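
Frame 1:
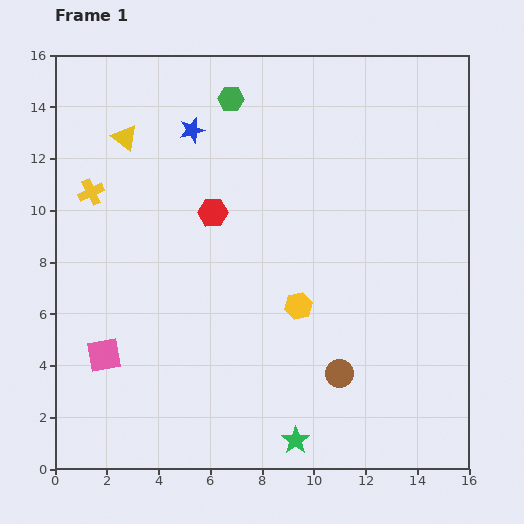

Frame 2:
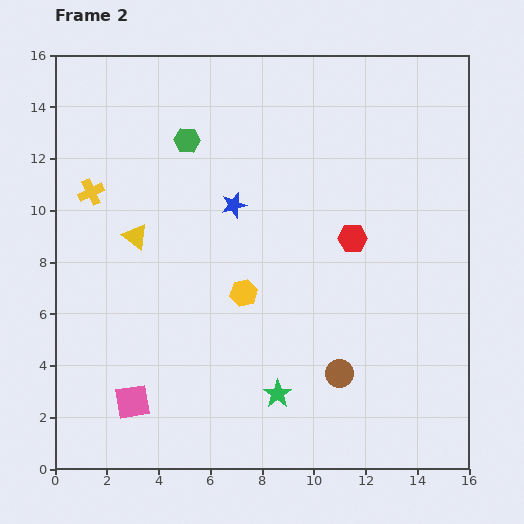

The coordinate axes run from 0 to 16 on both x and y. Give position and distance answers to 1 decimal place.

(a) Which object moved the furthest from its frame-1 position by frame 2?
the red hexagon

(moved 5.5; next 3.8)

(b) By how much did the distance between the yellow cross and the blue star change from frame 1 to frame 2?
+0.9

Distance in frame 1: 4.6. Distance in frame 2: 5.5.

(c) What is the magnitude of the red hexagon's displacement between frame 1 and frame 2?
5.5

The red hexagon moved from (6.1, 9.9) to (11.5, 8.9), a distance of √(5.4² + 1.0²) ≈ 5.5.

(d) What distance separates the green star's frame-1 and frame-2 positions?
1.9

The green star moved from (9.3, 1.1) to (8.6, 2.9), a distance of √(0.7² + 1.8²) ≈ 1.9.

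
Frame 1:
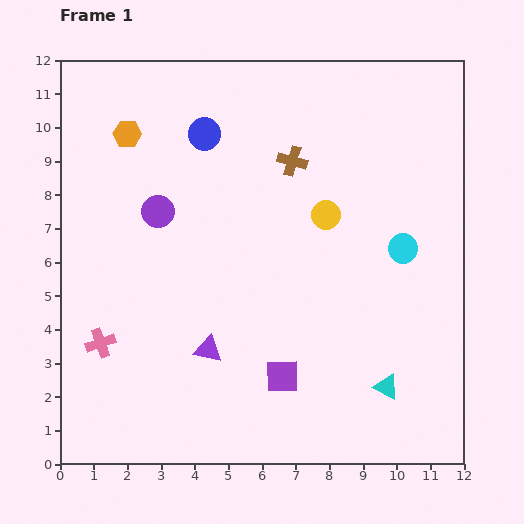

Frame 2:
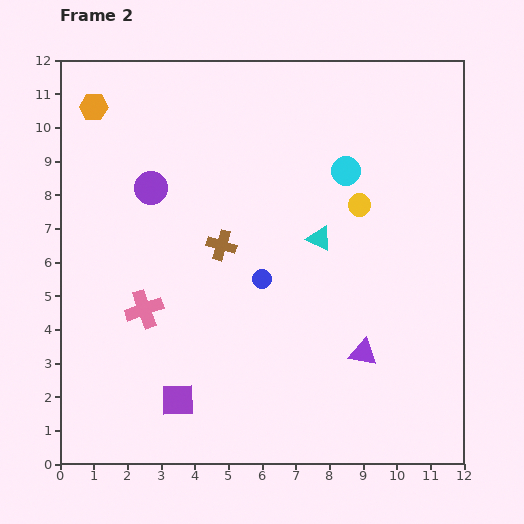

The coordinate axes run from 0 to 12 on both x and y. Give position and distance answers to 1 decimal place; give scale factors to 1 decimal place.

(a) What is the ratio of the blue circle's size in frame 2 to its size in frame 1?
0.6×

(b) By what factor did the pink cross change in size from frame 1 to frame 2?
1.3×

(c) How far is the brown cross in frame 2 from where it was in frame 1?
3.3

The brown cross moved from (6.9, 9.0) to (4.8, 6.5), a distance of √(2.1² + 2.5²) ≈ 3.3.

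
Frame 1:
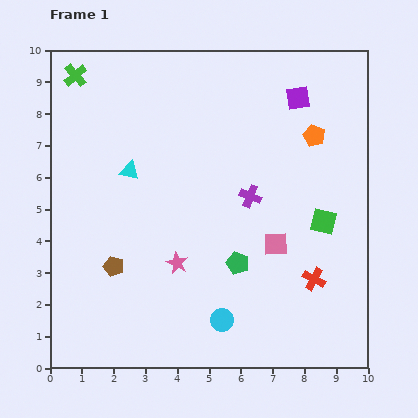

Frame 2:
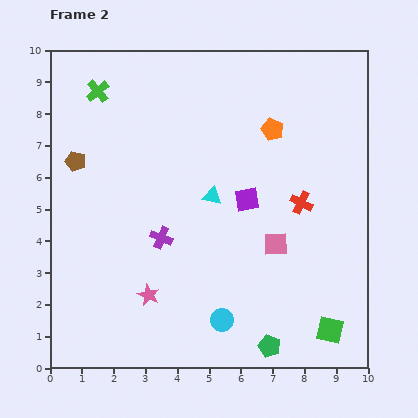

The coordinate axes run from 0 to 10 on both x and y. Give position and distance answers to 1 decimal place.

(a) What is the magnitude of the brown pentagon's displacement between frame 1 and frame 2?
3.5

The brown pentagon moved from (2.0, 3.2) to (0.8, 6.5), a distance of √(1.2² + 3.3²) ≈ 3.5.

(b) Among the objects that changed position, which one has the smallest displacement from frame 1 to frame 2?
the green cross

(moved 0.9)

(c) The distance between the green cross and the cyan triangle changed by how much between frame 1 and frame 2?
+1.5

Distance in frame 1: 3.4. Distance in frame 2: 4.9.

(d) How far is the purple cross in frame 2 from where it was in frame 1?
3.1

The purple cross moved from (6.3, 5.4) to (3.5, 4.1), a distance of √(2.8² + 1.3²) ≈ 3.1.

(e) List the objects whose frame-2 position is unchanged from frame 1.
the cyan circle, the pink square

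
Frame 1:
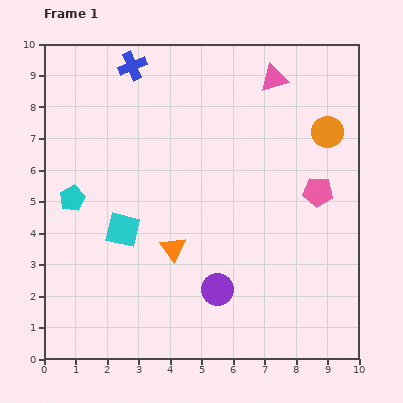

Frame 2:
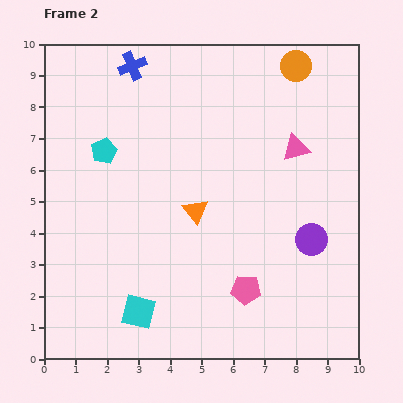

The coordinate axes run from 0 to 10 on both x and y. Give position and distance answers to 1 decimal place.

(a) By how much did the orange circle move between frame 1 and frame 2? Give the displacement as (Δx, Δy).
(-1.0, 2.1)

The orange circle was at (9.0, 7.2) in frame 1 and (8.0, 9.3) in frame 2.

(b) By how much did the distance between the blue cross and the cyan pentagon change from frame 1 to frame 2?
-1.8

Distance in frame 1: 4.6. Distance in frame 2: 2.8.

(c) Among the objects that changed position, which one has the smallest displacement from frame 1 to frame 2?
the orange triangle

(moved 1.4)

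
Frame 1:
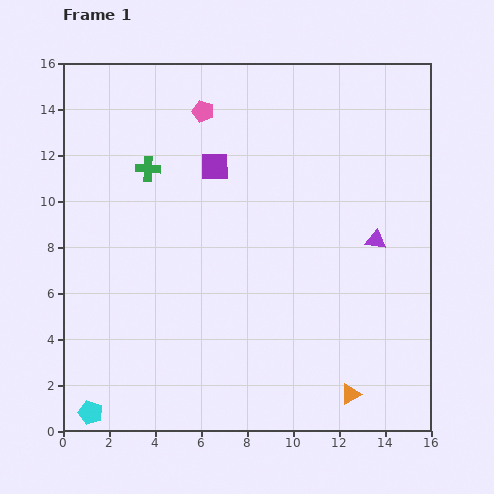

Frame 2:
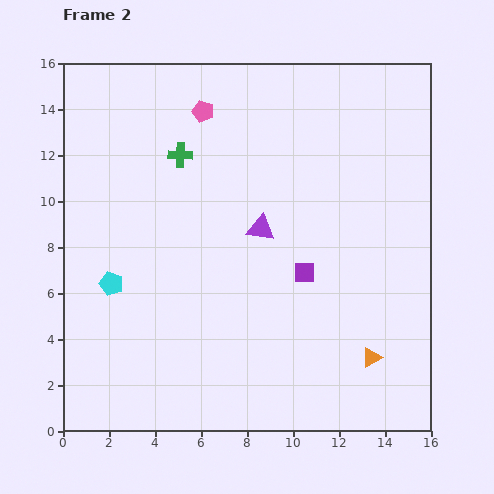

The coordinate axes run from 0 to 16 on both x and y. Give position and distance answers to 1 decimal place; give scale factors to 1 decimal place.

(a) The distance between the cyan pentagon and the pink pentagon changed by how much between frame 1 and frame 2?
-5.5

Distance in frame 1: 14.0. Distance in frame 2: 8.5.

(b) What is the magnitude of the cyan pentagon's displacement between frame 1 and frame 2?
5.7

The cyan pentagon moved from (1.2, 0.8) to (2.1, 6.4), a distance of √(0.9² + 5.6²) ≈ 5.7.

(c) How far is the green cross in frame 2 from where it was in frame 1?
1.5

The green cross moved from (3.7, 11.4) to (5.1, 12.0), a distance of √(1.4² + 0.6²) ≈ 1.5.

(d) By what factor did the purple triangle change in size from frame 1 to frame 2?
1.3×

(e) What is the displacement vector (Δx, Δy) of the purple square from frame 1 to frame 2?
(3.9, -4.6)

The purple square was at (6.6, 11.5) in frame 1 and (10.5, 6.9) in frame 2.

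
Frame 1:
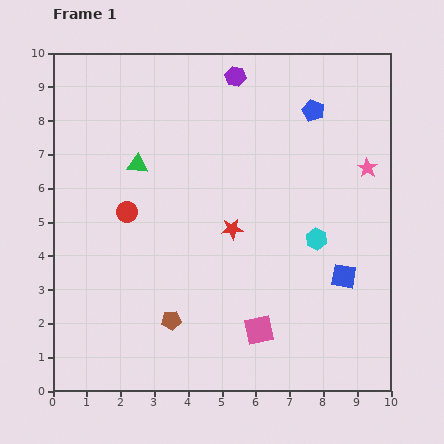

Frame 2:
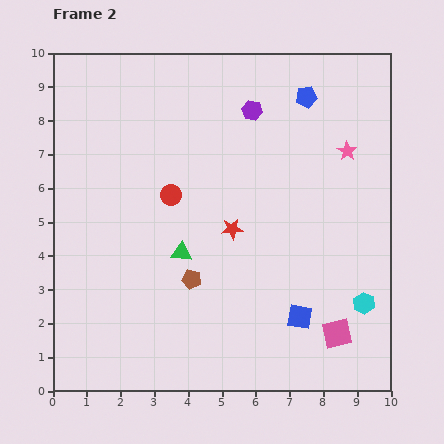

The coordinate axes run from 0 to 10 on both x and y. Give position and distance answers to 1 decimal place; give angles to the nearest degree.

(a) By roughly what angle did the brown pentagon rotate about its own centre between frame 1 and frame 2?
18° clockwise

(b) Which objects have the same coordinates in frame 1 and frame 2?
the red star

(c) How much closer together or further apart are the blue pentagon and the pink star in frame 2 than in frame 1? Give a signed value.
-0.3

Distance in frame 1: 2.3. Distance in frame 2: 2.0.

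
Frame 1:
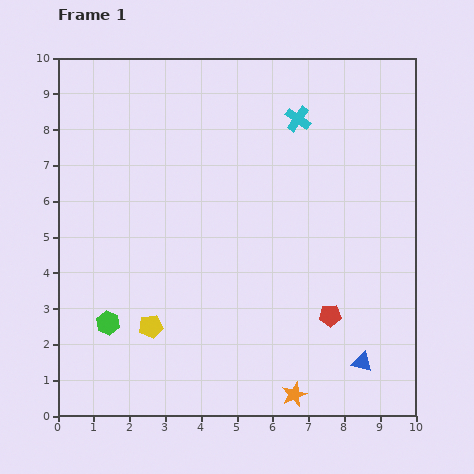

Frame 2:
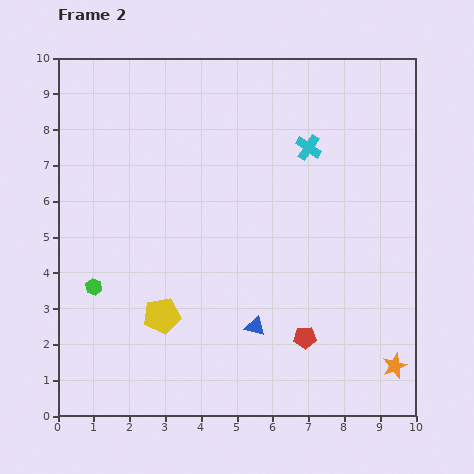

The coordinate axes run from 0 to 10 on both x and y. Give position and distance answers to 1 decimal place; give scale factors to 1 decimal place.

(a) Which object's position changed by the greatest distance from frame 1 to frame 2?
the blue triangle

(moved 3.2; next 2.9)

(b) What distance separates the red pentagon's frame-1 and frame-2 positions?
0.9

The red pentagon moved from (7.6, 2.8) to (6.9, 2.2), a distance of √(0.7² + 0.6²) ≈ 0.9.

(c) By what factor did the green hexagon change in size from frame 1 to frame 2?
0.7×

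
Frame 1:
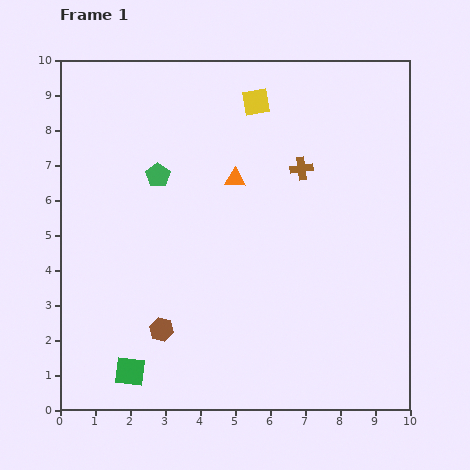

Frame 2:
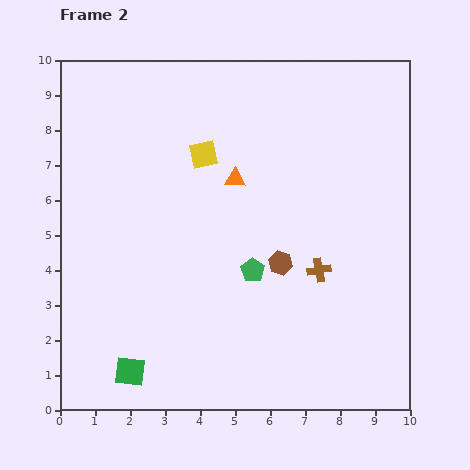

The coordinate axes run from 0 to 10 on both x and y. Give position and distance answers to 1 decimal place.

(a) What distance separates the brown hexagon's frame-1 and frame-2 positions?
3.9

The brown hexagon moved from (2.9, 2.3) to (6.3, 4.2), a distance of √(3.4² + 1.9²) ≈ 3.9.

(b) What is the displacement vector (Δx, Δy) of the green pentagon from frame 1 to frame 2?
(2.7, -2.7)

The green pentagon was at (2.8, 6.7) in frame 1 and (5.5, 4.0) in frame 2.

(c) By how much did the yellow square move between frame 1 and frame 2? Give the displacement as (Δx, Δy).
(-1.5, -1.5)

The yellow square was at (5.6, 8.8) in frame 1 and (4.1, 7.3) in frame 2.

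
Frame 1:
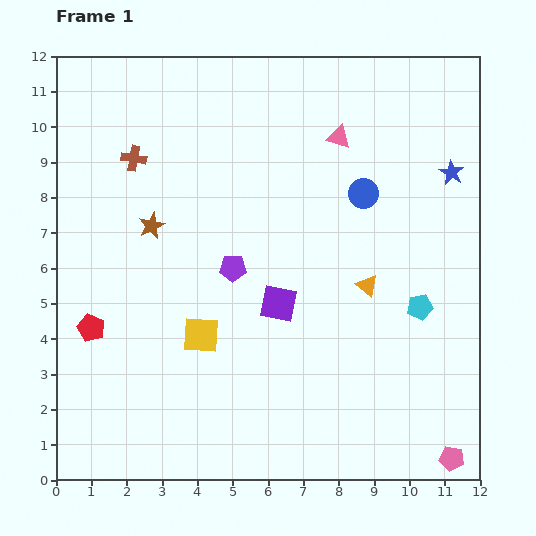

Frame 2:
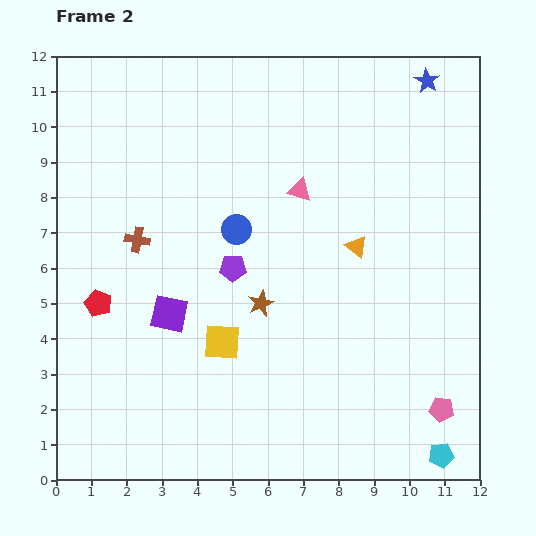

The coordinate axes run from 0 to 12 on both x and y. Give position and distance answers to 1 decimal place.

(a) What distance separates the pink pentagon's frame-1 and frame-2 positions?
1.4

The pink pentagon moved from (11.2, 0.6) to (10.9, 2.0), a distance of √(0.3² + 1.4²) ≈ 1.4.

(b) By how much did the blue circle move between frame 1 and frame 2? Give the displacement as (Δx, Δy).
(-3.6, -1.0)

The blue circle was at (8.7, 8.1) in frame 1 and (5.1, 7.1) in frame 2.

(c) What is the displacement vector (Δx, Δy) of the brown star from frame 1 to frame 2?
(3.1, -2.2)

The brown star was at (2.7, 7.2) in frame 1 and (5.8, 5.0) in frame 2.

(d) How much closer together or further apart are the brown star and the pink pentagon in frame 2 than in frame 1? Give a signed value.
-4.9

Distance in frame 1: 10.8. Distance in frame 2: 5.9.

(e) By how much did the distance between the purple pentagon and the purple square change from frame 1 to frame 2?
+0.6

Distance in frame 1: 1.6. Distance in frame 2: 2.2.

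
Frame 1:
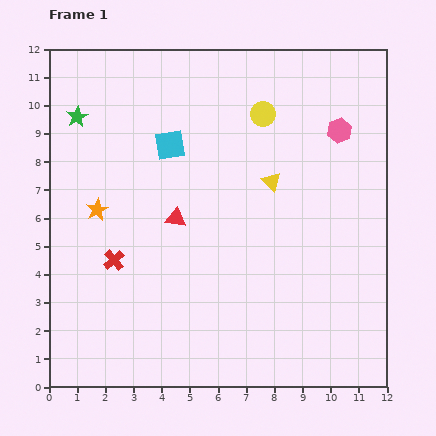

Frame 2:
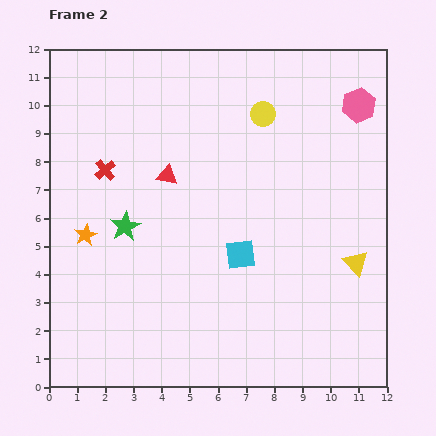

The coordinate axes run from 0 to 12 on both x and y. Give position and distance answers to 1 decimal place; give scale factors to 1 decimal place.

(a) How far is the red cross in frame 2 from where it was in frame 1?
3.2

The red cross moved from (2.3, 4.5) to (2.0, 7.7), a distance of √(0.3² + 3.2²) ≈ 3.2.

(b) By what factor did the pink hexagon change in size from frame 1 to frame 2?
1.4×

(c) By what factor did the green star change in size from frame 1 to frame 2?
1.4×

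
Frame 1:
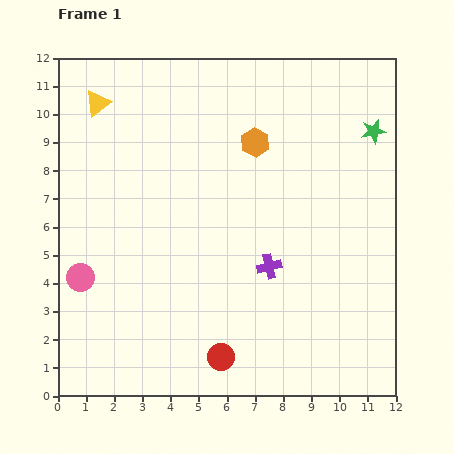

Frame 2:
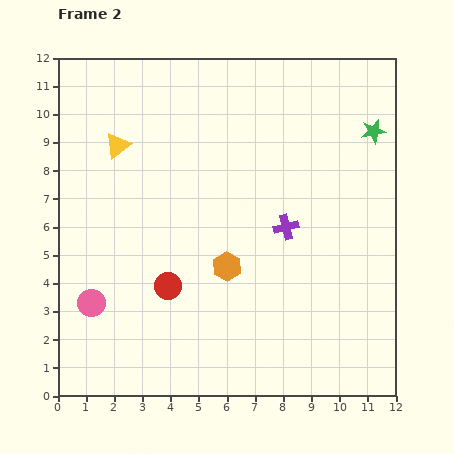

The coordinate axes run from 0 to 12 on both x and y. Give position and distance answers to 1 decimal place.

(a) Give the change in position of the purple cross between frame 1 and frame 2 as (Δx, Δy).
(0.6, 1.4)

The purple cross was at (7.5, 4.6) in frame 1 and (8.1, 6.0) in frame 2.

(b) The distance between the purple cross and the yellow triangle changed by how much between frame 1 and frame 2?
-1.7

Distance in frame 1: 8.4. Distance in frame 2: 6.7.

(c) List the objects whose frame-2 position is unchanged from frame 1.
the green star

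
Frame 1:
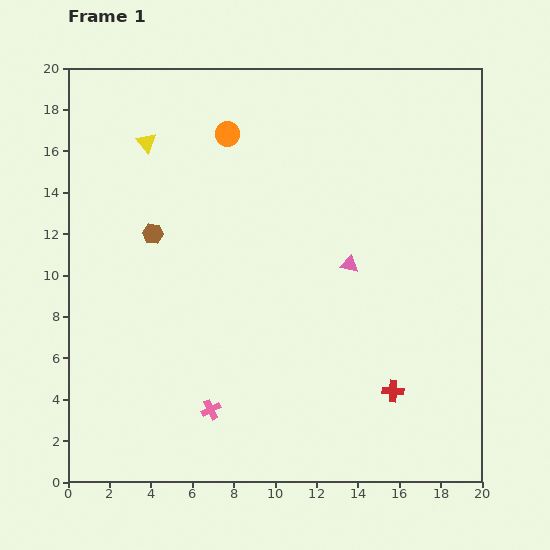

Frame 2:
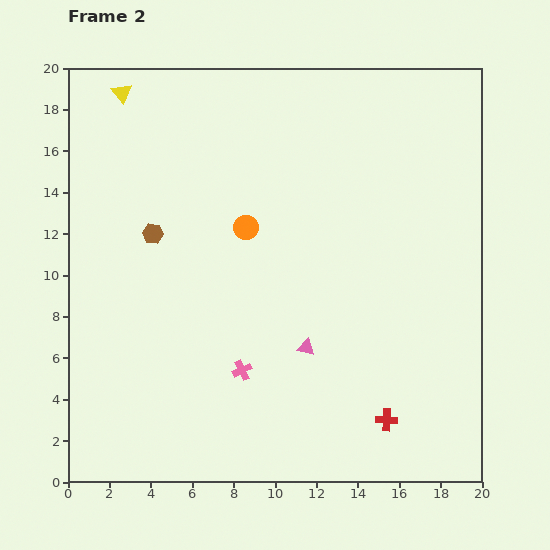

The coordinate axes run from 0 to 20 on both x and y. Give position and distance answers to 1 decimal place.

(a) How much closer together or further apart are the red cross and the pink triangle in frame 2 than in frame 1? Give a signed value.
-1.3

Distance in frame 1: 6.5. Distance in frame 2: 5.2.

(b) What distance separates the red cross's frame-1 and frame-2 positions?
1.4

The red cross moved from (15.7, 4.4) to (15.4, 3.0), a distance of √(0.3² + 1.4²) ≈ 1.4.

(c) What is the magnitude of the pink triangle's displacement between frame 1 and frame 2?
4.5

The pink triangle moved from (13.6, 10.5) to (11.5, 6.5), a distance of √(2.1² + 4.0²) ≈ 4.5.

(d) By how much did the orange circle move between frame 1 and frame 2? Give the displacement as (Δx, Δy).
(0.9, -4.5)

The orange circle was at (7.7, 16.8) in frame 1 and (8.6, 12.3) in frame 2.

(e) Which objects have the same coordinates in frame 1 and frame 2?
the brown hexagon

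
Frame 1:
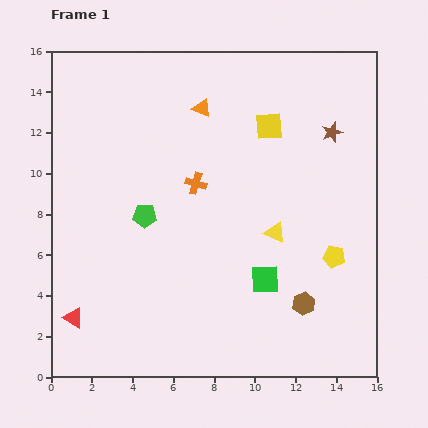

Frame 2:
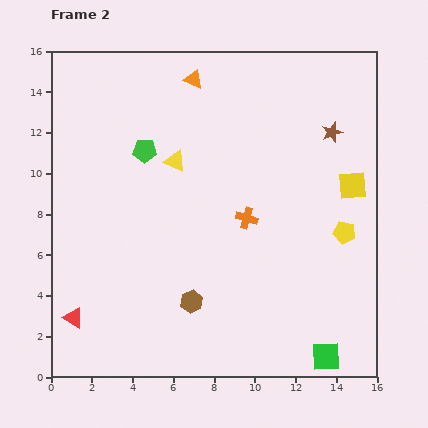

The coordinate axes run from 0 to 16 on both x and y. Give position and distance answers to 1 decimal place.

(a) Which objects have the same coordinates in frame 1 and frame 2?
the red triangle, the brown star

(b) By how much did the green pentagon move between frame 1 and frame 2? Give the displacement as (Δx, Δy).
(0.0, 3.2)

The green pentagon was at (4.6, 7.9) in frame 1 and (4.6, 11.1) in frame 2.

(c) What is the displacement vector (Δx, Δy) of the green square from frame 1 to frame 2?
(3.0, -3.8)

The green square was at (10.5, 4.8) in frame 1 and (13.5, 1.0) in frame 2.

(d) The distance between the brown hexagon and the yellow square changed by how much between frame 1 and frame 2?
+0.8

Distance in frame 1: 8.9. Distance in frame 2: 9.7.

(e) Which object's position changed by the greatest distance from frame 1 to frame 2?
the yellow triangle

(moved 6.0; next 5.5)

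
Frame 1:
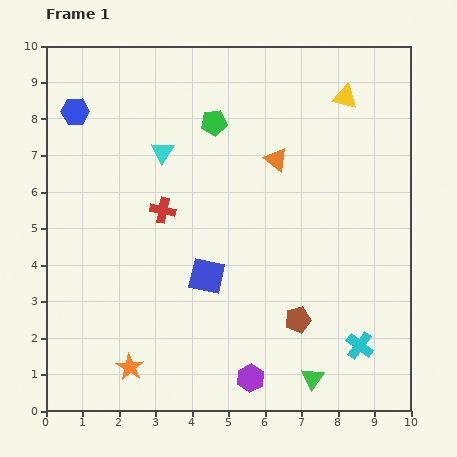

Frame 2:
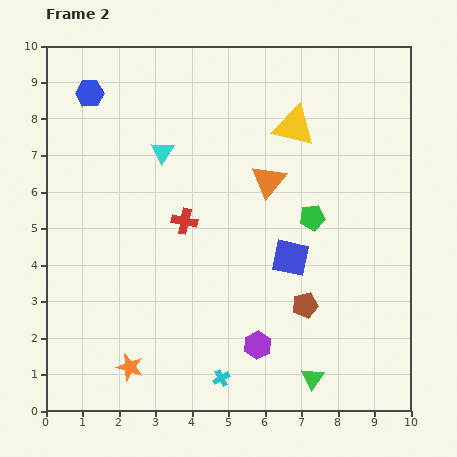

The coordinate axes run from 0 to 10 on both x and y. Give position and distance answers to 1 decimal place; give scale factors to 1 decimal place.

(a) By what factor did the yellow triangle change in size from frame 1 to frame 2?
1.7×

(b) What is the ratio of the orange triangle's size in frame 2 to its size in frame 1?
1.4×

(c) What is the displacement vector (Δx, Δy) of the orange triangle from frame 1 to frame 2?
(-0.2, -0.6)

The orange triangle was at (6.3, 6.9) in frame 1 and (6.1, 6.3) in frame 2.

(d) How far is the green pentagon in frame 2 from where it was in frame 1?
3.7

The green pentagon moved from (4.6, 7.9) to (7.3, 5.3), a distance of √(2.7² + 2.6²) ≈ 3.7.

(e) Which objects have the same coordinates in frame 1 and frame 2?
the orange star, the cyan triangle, the green triangle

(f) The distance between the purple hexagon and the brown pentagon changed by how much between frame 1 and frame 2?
-0.4

Distance in frame 1: 2.1. Distance in frame 2: 1.7.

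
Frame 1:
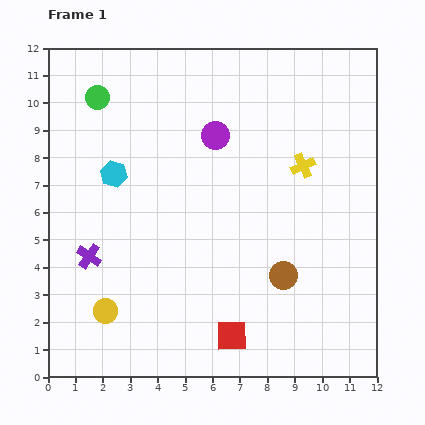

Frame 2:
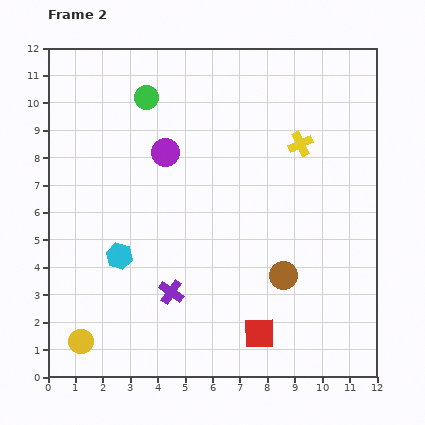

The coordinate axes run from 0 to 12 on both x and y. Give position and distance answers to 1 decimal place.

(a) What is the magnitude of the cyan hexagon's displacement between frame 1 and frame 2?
3.0

The cyan hexagon moved from (2.4, 7.4) to (2.6, 4.4), a distance of √(0.2² + 3.0²) ≈ 3.0.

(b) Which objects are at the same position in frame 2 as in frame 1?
the brown circle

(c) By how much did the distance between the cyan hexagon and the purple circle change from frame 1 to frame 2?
+0.2

Distance in frame 1: 4.0. Distance in frame 2: 4.2.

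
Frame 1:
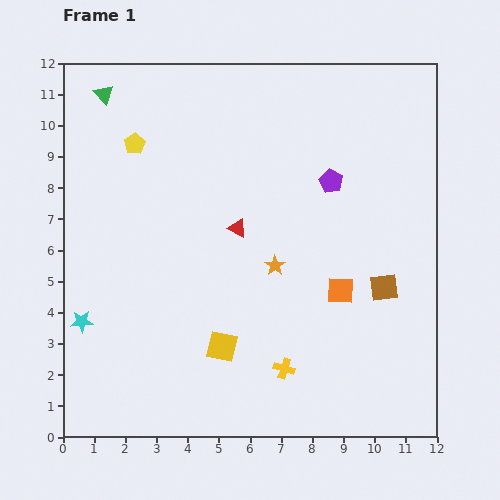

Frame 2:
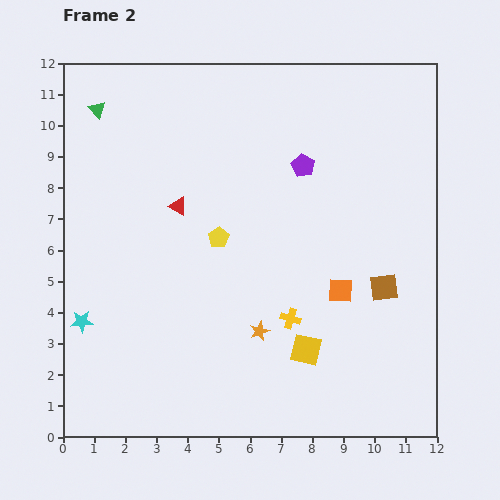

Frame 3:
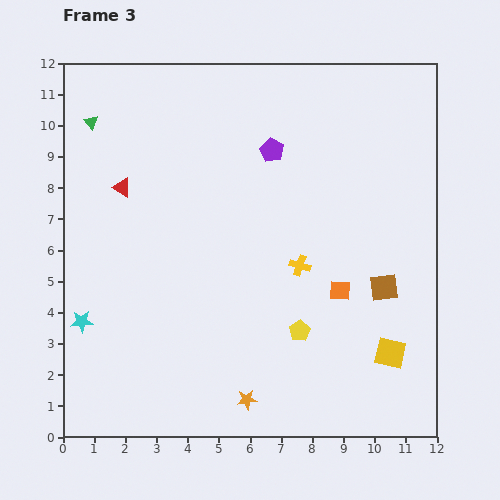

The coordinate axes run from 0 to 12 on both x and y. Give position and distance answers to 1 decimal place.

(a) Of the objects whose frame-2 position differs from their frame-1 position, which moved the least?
the green triangle

(moved 0.5)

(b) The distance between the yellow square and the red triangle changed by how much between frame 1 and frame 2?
+2.4

Distance in frame 1: 3.8. Distance in frame 2: 6.2.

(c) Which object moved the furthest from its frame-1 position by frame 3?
the yellow pentagon

(moved 8.0; next 5.4)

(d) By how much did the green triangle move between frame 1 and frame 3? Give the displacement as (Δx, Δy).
(-0.4, -0.9)

The green triangle was at (1.3, 11.0) in frame 1 and (0.9, 10.1) in frame 3.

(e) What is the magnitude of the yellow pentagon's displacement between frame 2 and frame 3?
4.0

The yellow pentagon moved from (5.0, 6.4) to (7.6, 3.4), a distance of √(2.6² + 3.0²) ≈ 4.0.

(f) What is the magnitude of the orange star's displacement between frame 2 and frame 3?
2.2

The orange star moved from (6.3, 3.4) to (5.9, 1.2), a distance of √(0.4² + 2.2²) ≈ 2.2.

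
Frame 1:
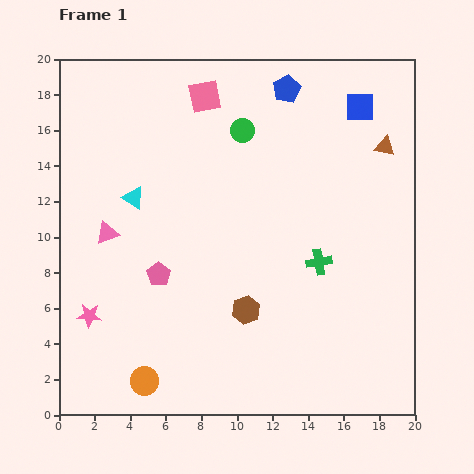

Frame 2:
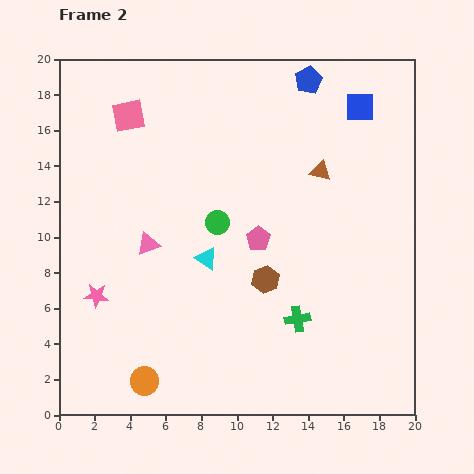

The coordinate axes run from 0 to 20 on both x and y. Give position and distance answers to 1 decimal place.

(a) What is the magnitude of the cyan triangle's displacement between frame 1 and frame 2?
5.3

The cyan triangle moved from (4.2, 12.2) to (8.3, 8.8), a distance of √(4.1² + 3.4²) ≈ 5.3.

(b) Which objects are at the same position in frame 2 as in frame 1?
the orange circle, the blue square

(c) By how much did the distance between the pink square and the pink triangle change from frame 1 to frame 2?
-2.2

Distance in frame 1: 9.5. Distance in frame 2: 7.3.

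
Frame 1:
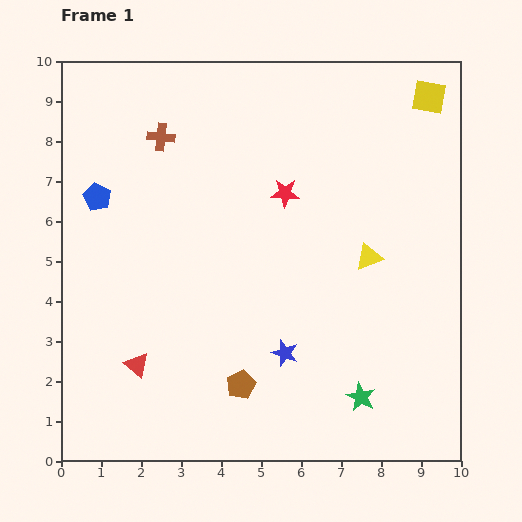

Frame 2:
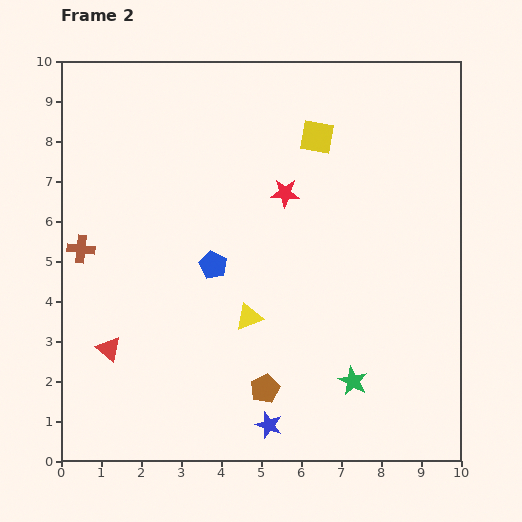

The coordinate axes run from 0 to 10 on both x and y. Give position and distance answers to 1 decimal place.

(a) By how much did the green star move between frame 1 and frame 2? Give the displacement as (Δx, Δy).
(-0.2, 0.4)

The green star was at (7.5, 1.6) in frame 1 and (7.3, 2.0) in frame 2.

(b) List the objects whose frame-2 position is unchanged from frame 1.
the red star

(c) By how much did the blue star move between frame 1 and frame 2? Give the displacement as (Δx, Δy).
(-0.4, -1.8)

The blue star was at (5.6, 2.7) in frame 1 and (5.2, 0.9) in frame 2.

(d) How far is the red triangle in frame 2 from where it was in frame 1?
0.8

The red triangle moved from (1.9, 2.4) to (1.2, 2.8), a distance of √(0.7² + 0.4²) ≈ 0.8.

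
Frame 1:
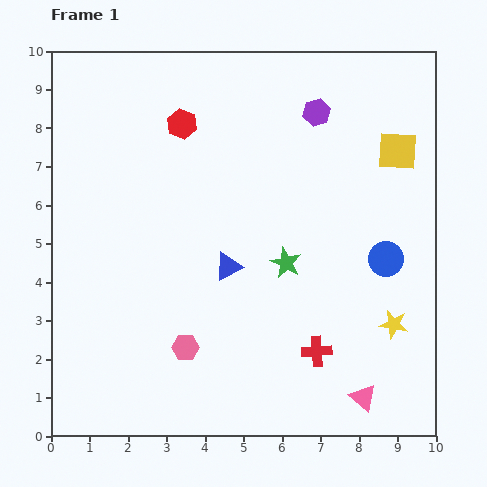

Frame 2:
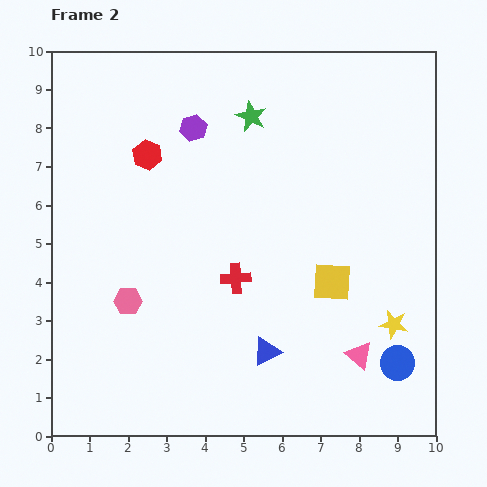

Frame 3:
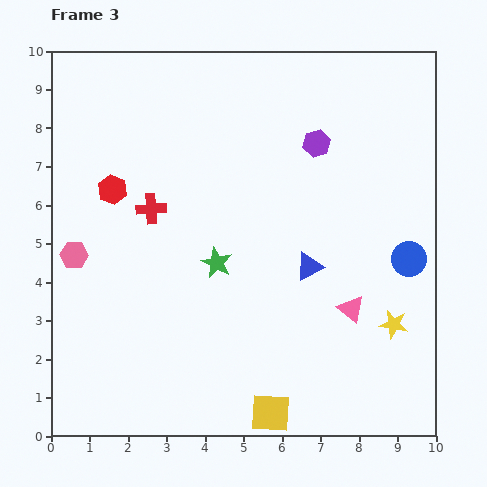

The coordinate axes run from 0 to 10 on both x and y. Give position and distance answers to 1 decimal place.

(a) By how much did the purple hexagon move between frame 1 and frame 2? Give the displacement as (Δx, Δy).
(-3.2, -0.4)

The purple hexagon was at (6.9, 8.4) in frame 1 and (3.7, 8.0) in frame 2.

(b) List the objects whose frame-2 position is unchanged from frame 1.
the yellow star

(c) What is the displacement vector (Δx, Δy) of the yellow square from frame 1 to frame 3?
(-3.3, -6.8)

The yellow square was at (9.0, 7.4) in frame 1 and (5.7, 0.6) in frame 3.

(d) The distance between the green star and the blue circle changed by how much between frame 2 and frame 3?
-2.4

Distance in frame 2: 7.4. Distance in frame 3: 5.0.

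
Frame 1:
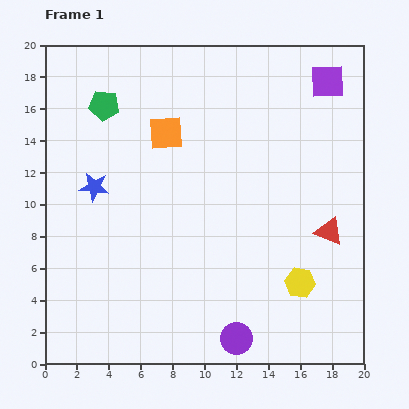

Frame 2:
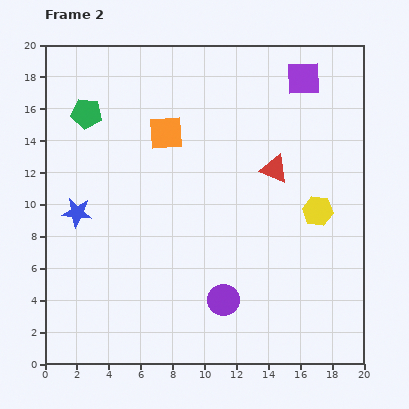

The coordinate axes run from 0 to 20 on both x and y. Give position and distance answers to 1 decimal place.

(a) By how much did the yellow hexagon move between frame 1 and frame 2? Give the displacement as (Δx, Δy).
(1.1, 4.5)

The yellow hexagon was at (16.0, 5.1) in frame 1 and (17.1, 9.6) in frame 2.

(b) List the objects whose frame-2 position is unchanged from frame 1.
the orange square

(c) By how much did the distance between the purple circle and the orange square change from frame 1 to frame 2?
-2.5

Distance in frame 1: 13.6. Distance in frame 2: 11.1.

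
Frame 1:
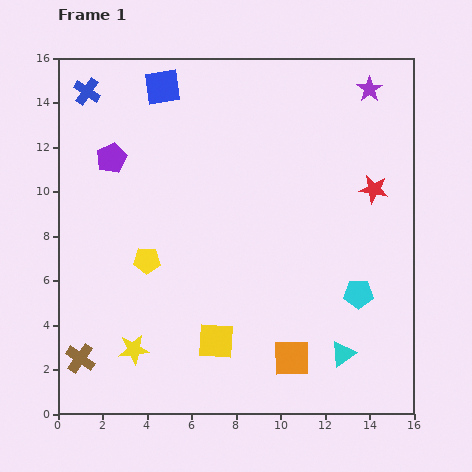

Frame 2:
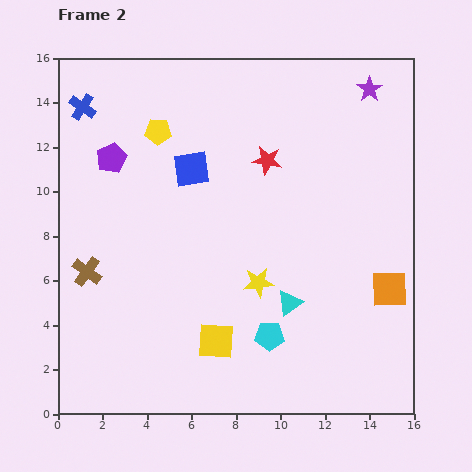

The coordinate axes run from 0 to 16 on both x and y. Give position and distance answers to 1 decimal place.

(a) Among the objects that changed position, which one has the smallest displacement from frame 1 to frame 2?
the blue cross

(moved 0.7)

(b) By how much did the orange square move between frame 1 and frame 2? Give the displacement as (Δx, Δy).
(4.4, 3.1)

The orange square was at (10.5, 2.5) in frame 1 and (14.9, 5.6) in frame 2.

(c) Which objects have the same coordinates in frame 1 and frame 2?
the purple pentagon, the yellow square, the purple star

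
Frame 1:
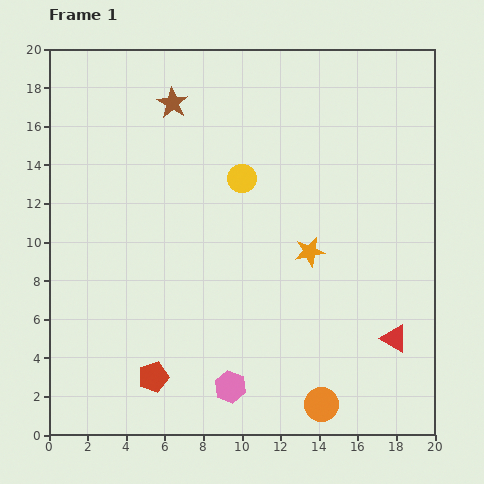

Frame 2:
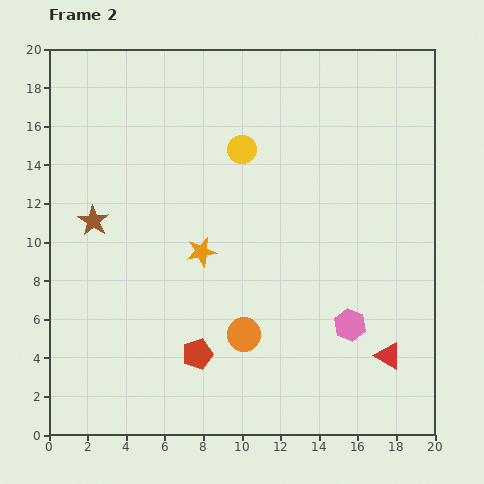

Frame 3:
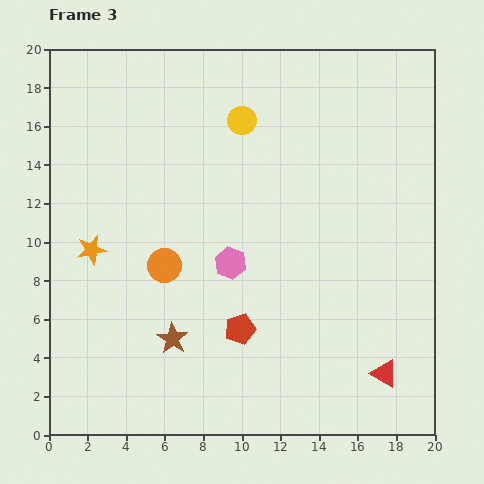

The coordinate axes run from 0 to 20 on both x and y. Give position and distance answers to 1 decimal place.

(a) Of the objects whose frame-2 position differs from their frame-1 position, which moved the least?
the red triangle

(moved 0.9)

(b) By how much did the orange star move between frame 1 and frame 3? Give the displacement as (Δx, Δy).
(-11.3, 0.1)

The orange star was at (13.5, 9.5) in frame 1 and (2.2, 9.6) in frame 3.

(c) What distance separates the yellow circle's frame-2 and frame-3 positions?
1.5

The yellow circle moved from (10.0, 14.8) to (10.0, 16.3), a distance of √(0.0² + 1.5²) ≈ 1.5.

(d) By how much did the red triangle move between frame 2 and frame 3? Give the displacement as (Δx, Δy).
(-0.2, -0.9)

The red triangle was at (17.6, 4.1) in frame 2 and (17.4, 3.2) in frame 3.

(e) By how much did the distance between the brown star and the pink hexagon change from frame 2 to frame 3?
-9.5

Distance in frame 2: 14.4. Distance in frame 3: 4.9.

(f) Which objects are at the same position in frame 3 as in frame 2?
none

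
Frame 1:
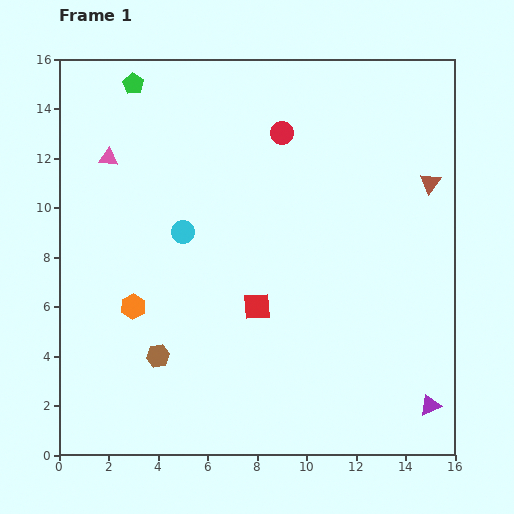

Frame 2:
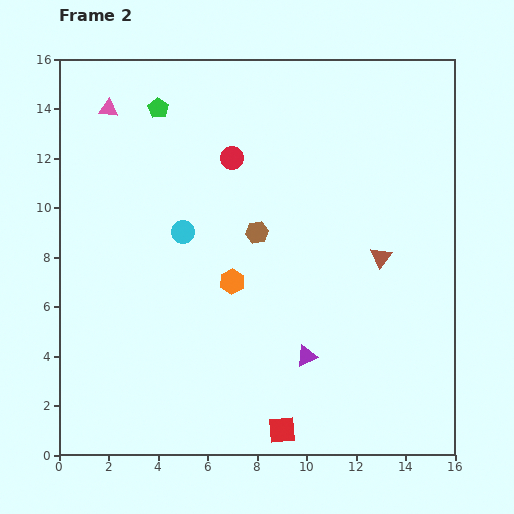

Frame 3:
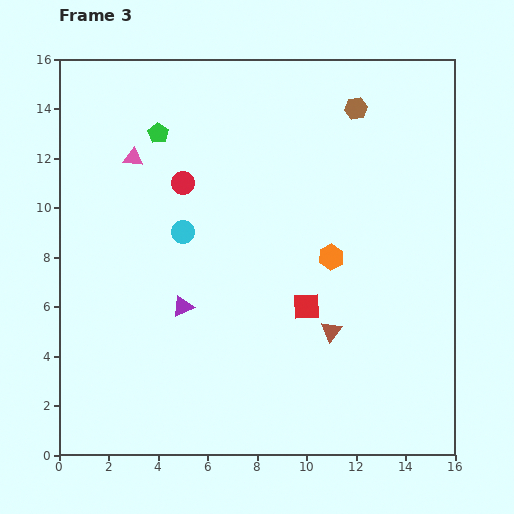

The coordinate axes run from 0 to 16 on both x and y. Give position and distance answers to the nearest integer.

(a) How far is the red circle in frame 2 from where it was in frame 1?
2

The red circle moved from (9, 13) to (7, 12), a distance of √(2² + 1²) ≈ 2.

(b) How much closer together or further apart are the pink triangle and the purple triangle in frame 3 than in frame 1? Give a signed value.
-10

Distance in frame 1: 16. Distance in frame 3: 6.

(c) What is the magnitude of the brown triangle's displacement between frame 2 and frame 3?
4

The brown triangle moved from (13, 8) to (11, 5), a distance of √(2² + 3²) ≈ 4.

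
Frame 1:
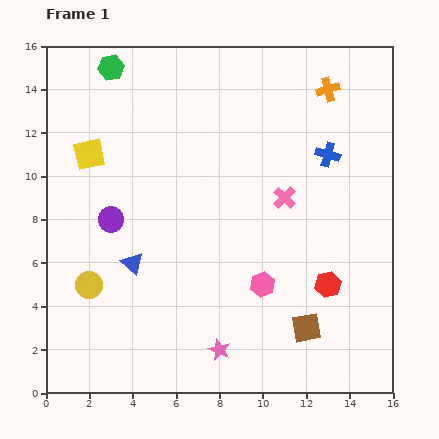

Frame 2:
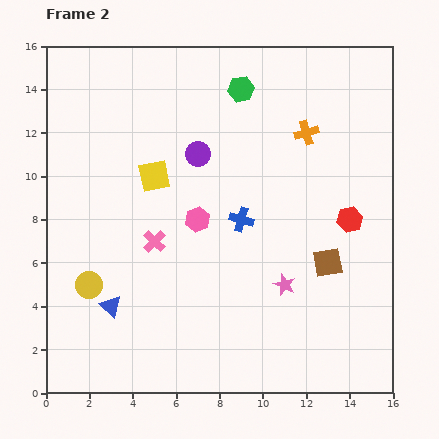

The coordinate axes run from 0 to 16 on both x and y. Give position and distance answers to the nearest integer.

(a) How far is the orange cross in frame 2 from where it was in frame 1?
2

The orange cross moved from (13, 14) to (12, 12), a distance of √(1² + 2²) ≈ 2.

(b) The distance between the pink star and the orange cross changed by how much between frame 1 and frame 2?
-6

Distance in frame 1: 13. Distance in frame 2: 7.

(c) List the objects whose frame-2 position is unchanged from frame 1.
the yellow circle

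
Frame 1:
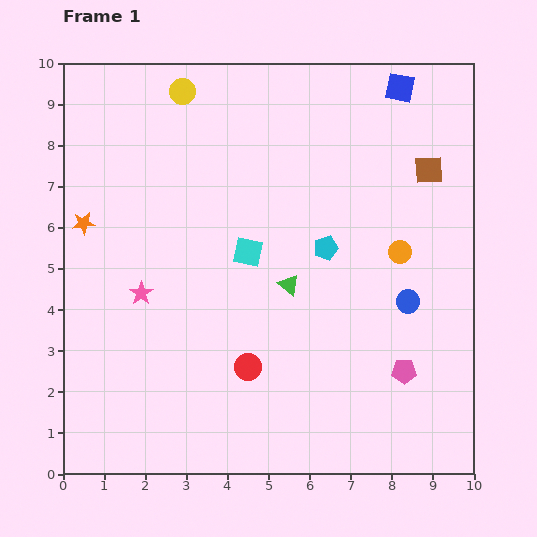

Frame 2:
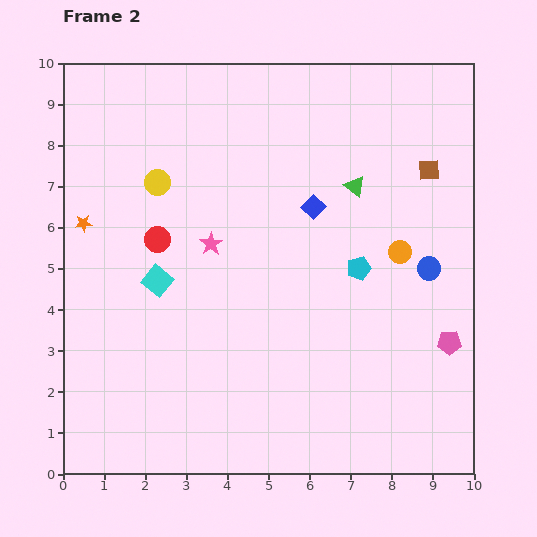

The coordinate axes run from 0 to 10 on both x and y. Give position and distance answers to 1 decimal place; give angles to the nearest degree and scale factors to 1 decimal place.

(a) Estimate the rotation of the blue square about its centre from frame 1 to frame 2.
32° clockwise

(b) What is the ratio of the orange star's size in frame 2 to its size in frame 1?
0.7×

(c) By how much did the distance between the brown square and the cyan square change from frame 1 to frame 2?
+2.3

Distance in frame 1: 4.8. Distance in frame 2: 7.1.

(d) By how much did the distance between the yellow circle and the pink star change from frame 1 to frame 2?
-3.0

Distance in frame 1: 5.0. Distance in frame 2: 2.0.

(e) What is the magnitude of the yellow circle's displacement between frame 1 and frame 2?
2.3

The yellow circle moved from (2.9, 9.3) to (2.3, 7.1), a distance of √(0.6² + 2.2²) ≈ 2.3.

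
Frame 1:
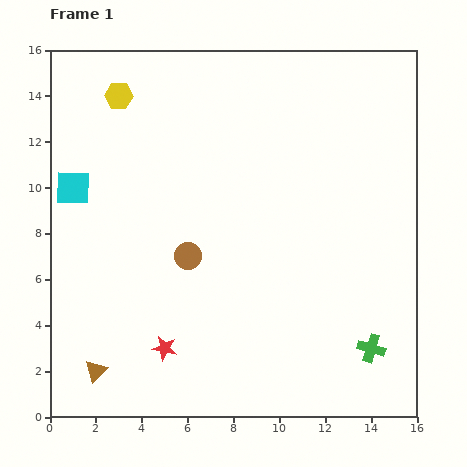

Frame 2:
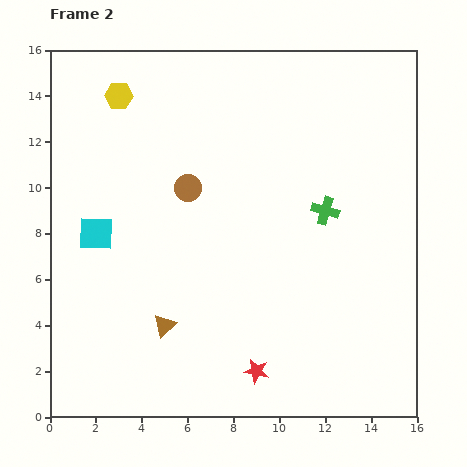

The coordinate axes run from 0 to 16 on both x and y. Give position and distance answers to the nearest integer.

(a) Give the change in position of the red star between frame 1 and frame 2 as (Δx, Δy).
(4, -1)

The red star was at (5, 3) in frame 1 and (9, 2) in frame 2.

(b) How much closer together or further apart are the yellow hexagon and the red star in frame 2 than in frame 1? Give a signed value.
+2

Distance in frame 1: 11. Distance in frame 2: 13.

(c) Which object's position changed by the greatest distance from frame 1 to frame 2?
the green cross

(moved 6; next 4)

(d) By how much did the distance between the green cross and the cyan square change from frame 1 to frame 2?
-5

Distance in frame 1: 15. Distance in frame 2: 10.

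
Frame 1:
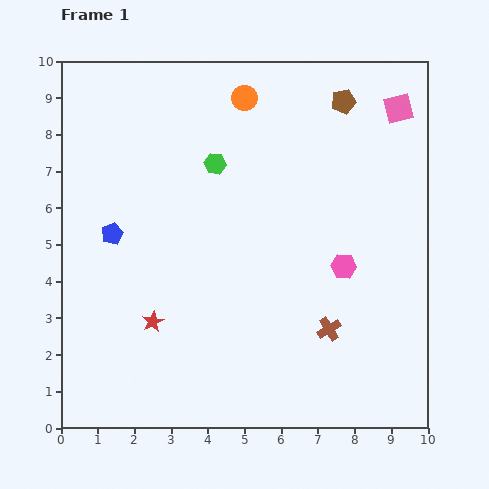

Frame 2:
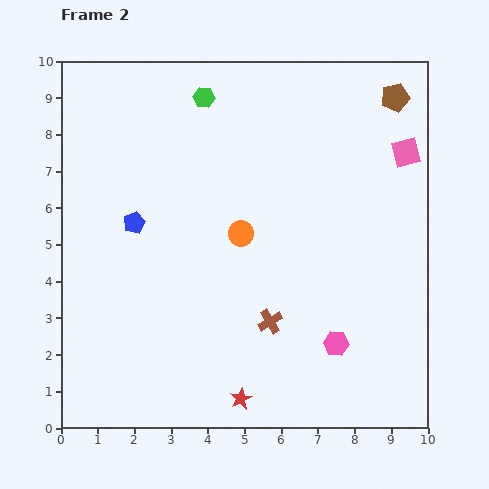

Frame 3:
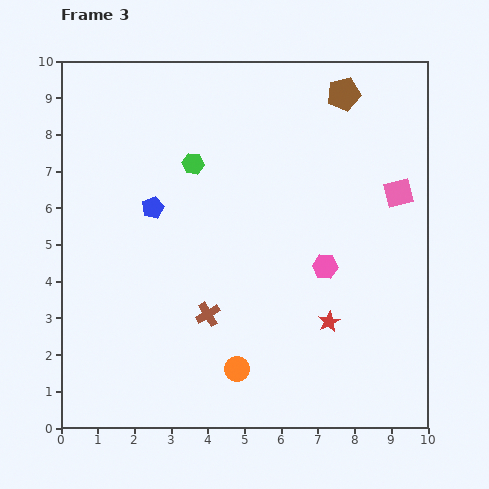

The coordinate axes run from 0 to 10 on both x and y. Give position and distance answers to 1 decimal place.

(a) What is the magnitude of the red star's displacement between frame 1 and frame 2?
3.2

The red star moved from (2.5, 2.9) to (4.9, 0.8), a distance of √(2.4² + 2.1²) ≈ 3.2.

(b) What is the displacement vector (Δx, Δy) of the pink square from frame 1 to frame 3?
(0.0, -2.3)

The pink square was at (9.2, 8.7) in frame 1 and (9.2, 6.4) in frame 3.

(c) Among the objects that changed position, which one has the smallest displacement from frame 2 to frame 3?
the blue pentagon

(moved 0.6)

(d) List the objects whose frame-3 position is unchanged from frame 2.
none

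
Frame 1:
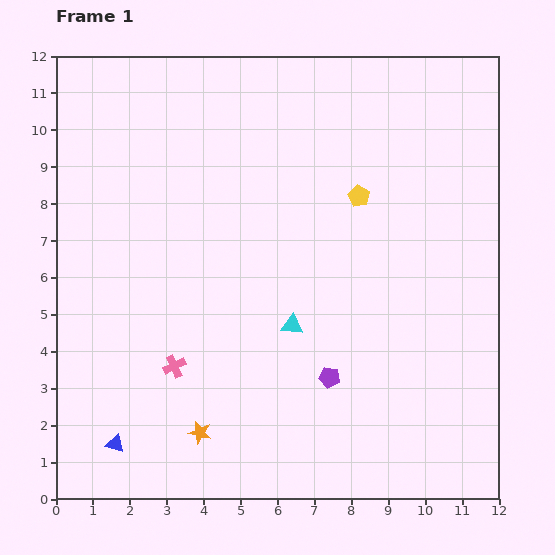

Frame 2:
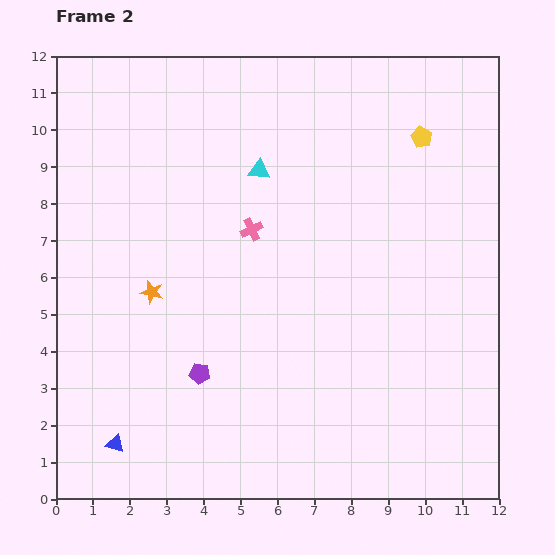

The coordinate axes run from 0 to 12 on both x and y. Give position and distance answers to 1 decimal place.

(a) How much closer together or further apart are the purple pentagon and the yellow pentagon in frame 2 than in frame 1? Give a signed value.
+3.8

Distance in frame 1: 5.0. Distance in frame 2: 8.8.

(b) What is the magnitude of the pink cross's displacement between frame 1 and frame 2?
4.3

The pink cross moved from (3.2, 3.6) to (5.3, 7.3), a distance of √(2.1² + 3.7²) ≈ 4.3.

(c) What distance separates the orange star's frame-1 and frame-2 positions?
4.0

The orange star moved from (3.9, 1.8) to (2.6, 5.6), a distance of √(1.3² + 3.8²) ≈ 4.0.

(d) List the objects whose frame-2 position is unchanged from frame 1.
the blue triangle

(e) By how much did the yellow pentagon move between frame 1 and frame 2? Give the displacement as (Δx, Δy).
(1.7, 1.6)

The yellow pentagon was at (8.2, 8.2) in frame 1 and (9.9, 9.8) in frame 2.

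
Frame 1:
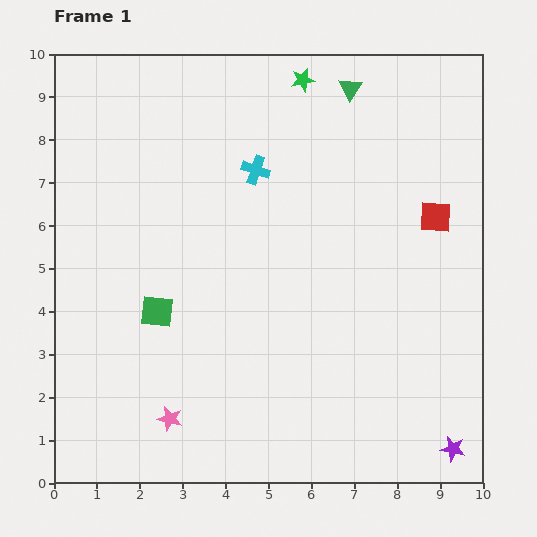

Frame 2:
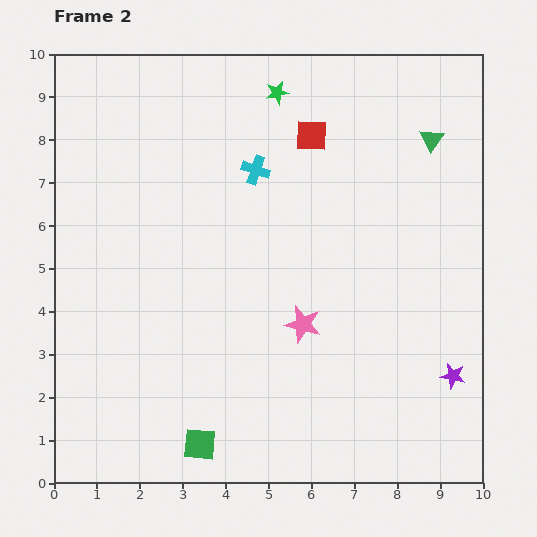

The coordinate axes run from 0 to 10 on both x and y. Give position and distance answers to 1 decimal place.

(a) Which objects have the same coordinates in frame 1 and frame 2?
the cyan cross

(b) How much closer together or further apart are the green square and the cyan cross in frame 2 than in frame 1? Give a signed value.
+2.5

Distance in frame 1: 4.0. Distance in frame 2: 6.5.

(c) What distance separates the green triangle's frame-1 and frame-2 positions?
2.2

The green triangle moved from (6.9, 9.2) to (8.8, 8.0), a distance of √(1.9² + 1.2²) ≈ 2.2.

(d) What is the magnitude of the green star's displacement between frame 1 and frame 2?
0.7

The green star moved from (5.8, 9.4) to (5.2, 9.1), a distance of √(0.6² + 0.3²) ≈ 0.7.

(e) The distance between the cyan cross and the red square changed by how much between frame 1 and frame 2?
-2.8

Distance in frame 1: 4.3. Distance in frame 2: 1.5.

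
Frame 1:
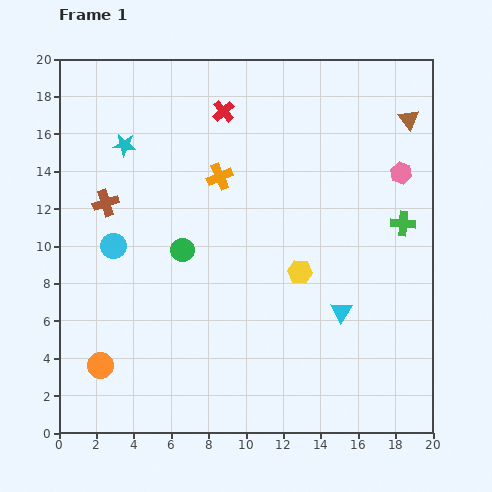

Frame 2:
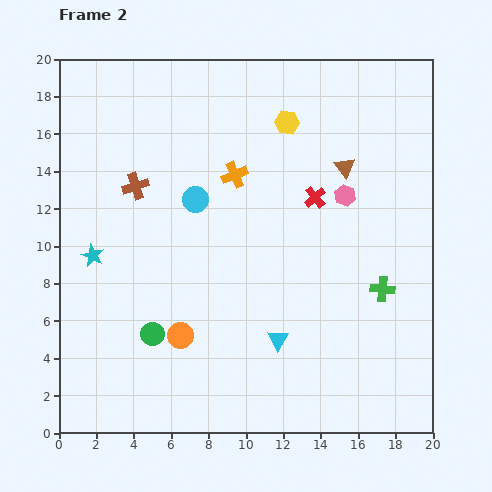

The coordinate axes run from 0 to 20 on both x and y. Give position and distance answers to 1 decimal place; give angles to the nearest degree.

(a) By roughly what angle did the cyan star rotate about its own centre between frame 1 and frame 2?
19° clockwise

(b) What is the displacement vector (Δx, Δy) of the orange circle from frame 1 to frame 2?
(4.3, 1.6)

The orange circle was at (2.2, 3.6) in frame 1 and (6.5, 5.2) in frame 2.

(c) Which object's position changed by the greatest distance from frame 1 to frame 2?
the yellow hexagon

(moved 8.0; next 6.7)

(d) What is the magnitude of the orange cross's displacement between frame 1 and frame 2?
0.8

The orange cross moved from (8.6, 13.7) to (9.4, 13.8), a distance of √(0.8² + 0.1²) ≈ 0.8.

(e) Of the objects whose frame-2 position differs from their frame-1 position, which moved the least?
the orange cross

(moved 0.8)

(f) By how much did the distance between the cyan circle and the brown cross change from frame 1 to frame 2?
+1.0

Distance in frame 1: 2.3. Distance in frame 2: 3.3.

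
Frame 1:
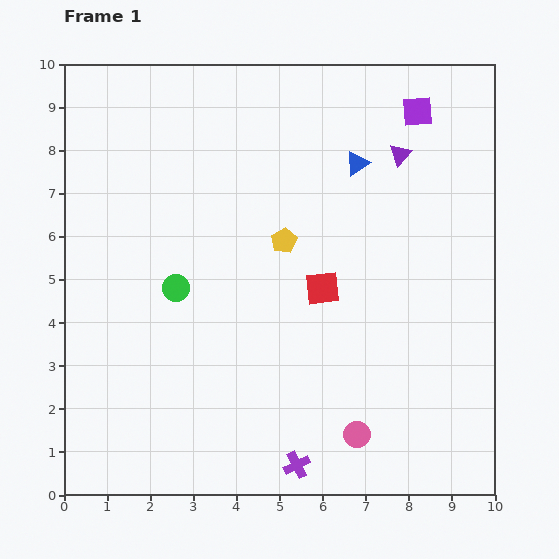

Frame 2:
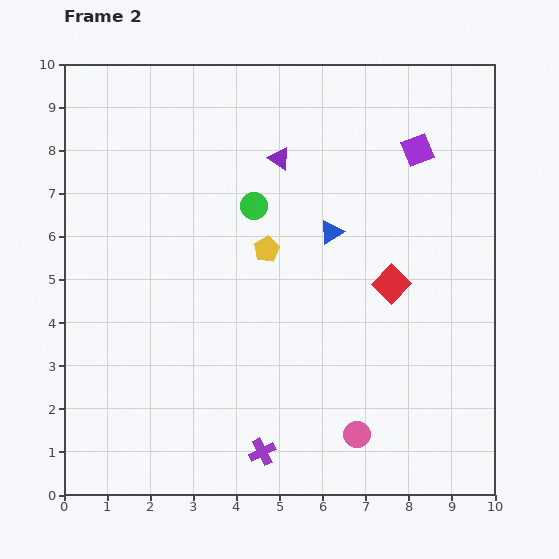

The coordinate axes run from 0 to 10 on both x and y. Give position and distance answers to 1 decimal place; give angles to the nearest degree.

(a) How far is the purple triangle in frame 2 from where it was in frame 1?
2.8

The purple triangle moved from (7.8, 7.9) to (5.0, 7.8), a distance of √(2.8² + 0.1²) ≈ 2.8.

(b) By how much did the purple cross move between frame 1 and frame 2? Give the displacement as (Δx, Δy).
(-0.8, 0.3)

The purple cross was at (5.4, 0.7) in frame 1 and (4.6, 1.0) in frame 2.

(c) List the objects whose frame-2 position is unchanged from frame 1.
the pink circle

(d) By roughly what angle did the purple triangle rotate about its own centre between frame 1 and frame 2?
38° counter-clockwise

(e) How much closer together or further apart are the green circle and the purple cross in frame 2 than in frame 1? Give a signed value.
+0.7

Distance in frame 1: 5.0. Distance in frame 2: 5.7.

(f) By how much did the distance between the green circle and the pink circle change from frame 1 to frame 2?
+0.4

Distance in frame 1: 5.4. Distance in frame 2: 5.8.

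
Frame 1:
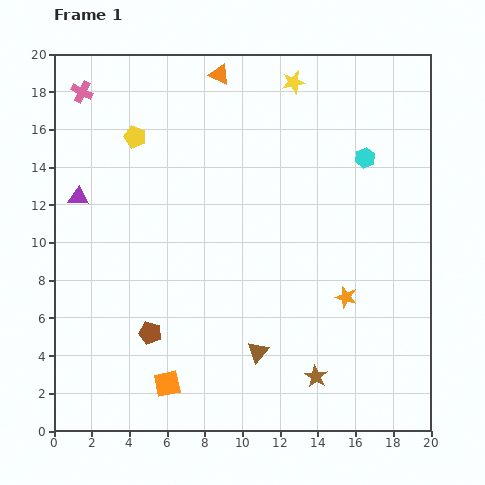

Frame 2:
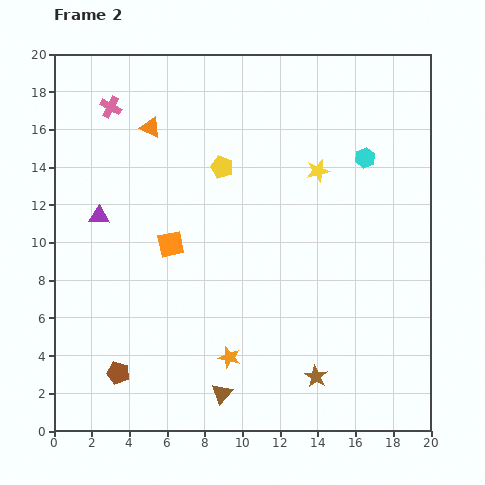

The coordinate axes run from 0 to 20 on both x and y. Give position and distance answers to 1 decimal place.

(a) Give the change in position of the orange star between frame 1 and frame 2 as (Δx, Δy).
(-6.2, -3.2)

The orange star was at (15.5, 7.1) in frame 1 and (9.3, 3.9) in frame 2.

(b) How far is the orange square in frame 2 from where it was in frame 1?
7.4

The orange square moved from (6.0, 2.5) to (6.2, 9.9), a distance of √(0.2² + 7.4²) ≈ 7.4.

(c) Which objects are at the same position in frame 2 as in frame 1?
the brown star, the cyan hexagon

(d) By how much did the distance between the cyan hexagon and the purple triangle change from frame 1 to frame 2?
-0.9

Distance in frame 1: 15.3. Distance in frame 2: 14.4.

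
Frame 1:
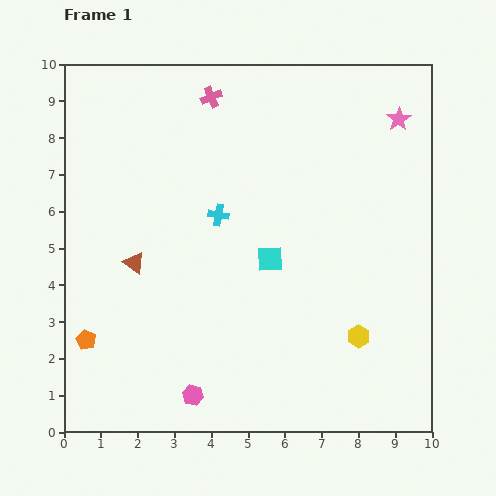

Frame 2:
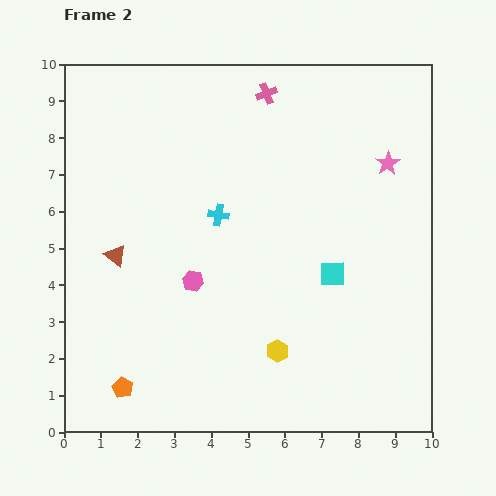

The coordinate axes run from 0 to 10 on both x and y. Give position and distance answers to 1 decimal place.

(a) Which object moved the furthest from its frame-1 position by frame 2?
the pink hexagon

(moved 3.1; next 2.2)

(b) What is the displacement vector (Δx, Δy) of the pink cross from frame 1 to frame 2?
(1.5, 0.1)

The pink cross was at (4.0, 9.1) in frame 1 and (5.5, 9.2) in frame 2.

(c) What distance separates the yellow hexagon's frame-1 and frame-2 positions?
2.2

The yellow hexagon moved from (8.0, 2.6) to (5.8, 2.2), a distance of √(2.2² + 0.4²) ≈ 2.2.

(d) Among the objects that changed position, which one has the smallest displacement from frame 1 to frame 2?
the brown triangle

(moved 0.5)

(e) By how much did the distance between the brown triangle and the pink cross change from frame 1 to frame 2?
+1.0

Distance in frame 1: 5.0. Distance in frame 2: 6.0.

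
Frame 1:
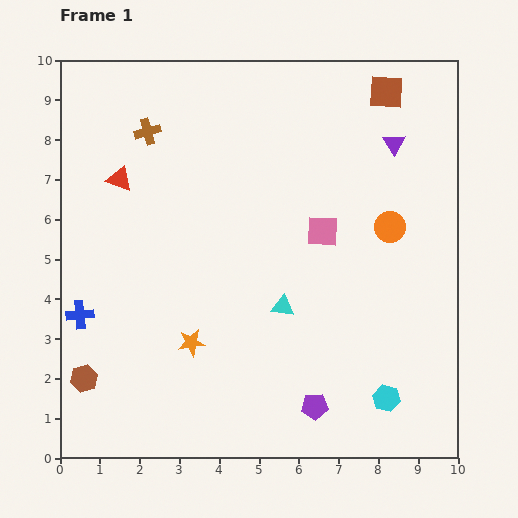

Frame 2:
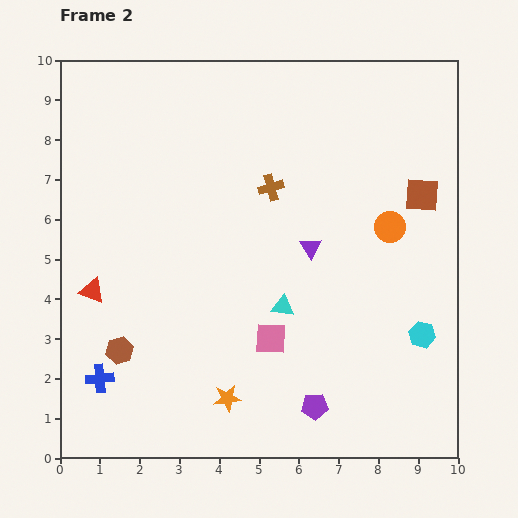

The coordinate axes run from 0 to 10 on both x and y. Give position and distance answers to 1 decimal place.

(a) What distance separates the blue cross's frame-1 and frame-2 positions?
1.7

The blue cross moved from (0.5, 3.6) to (1.0, 2.0), a distance of √(0.5² + 1.6²) ≈ 1.7.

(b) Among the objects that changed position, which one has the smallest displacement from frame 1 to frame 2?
the brown hexagon

(moved 1.1)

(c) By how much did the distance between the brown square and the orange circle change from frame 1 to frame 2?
-2.3

Distance in frame 1: 3.4. Distance in frame 2: 1.1.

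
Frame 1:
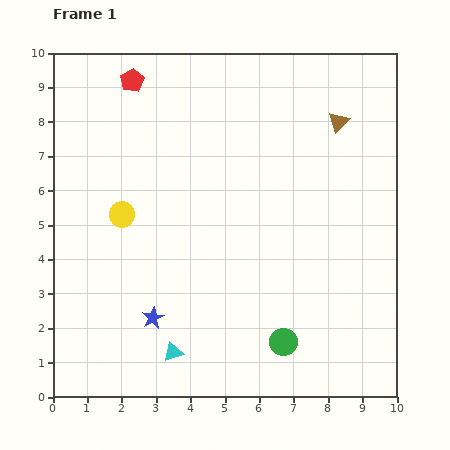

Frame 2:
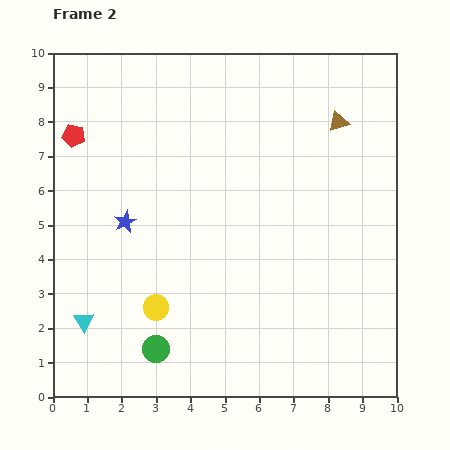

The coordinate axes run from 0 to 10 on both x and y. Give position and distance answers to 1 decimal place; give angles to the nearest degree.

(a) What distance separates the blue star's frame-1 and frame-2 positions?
2.9

The blue star moved from (2.9, 2.3) to (2.1, 5.1), a distance of √(0.8² + 2.8²) ≈ 2.9.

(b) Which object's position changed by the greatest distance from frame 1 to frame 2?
the green circle

(moved 3.7; next 2.9)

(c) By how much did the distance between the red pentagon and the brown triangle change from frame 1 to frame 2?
+1.6

Distance in frame 1: 6.1. Distance in frame 2: 7.7.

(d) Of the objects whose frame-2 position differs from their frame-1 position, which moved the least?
the red pentagon

(moved 2.3)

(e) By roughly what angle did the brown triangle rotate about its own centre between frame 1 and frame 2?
29° clockwise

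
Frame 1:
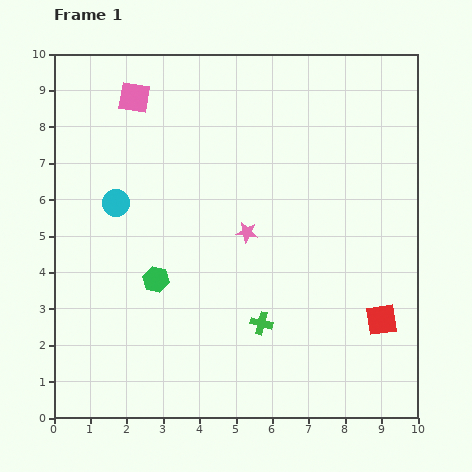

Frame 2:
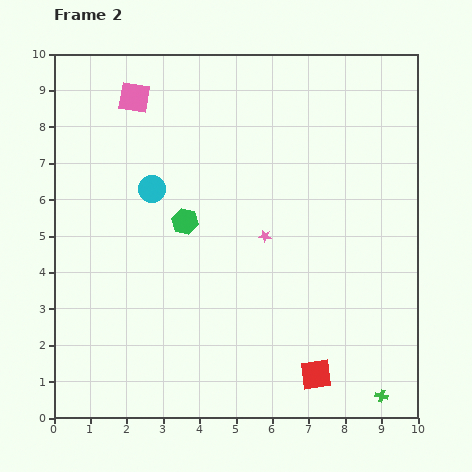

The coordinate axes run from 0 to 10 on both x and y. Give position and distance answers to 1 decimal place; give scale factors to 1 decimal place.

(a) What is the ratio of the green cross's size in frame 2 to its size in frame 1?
0.6×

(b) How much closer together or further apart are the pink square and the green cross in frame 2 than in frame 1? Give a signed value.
+3.6

Distance in frame 1: 7.1. Distance in frame 2: 10.7.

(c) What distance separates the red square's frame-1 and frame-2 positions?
2.3

The red square moved from (9.0, 2.7) to (7.2, 1.2), a distance of √(1.8² + 1.5²) ≈ 2.3.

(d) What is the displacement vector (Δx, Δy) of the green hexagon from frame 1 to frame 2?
(0.8, 1.6)

The green hexagon was at (2.8, 3.8) in frame 1 and (3.6, 5.4) in frame 2.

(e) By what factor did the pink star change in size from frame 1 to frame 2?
0.6×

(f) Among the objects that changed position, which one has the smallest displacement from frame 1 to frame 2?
the pink star

(moved 0.5)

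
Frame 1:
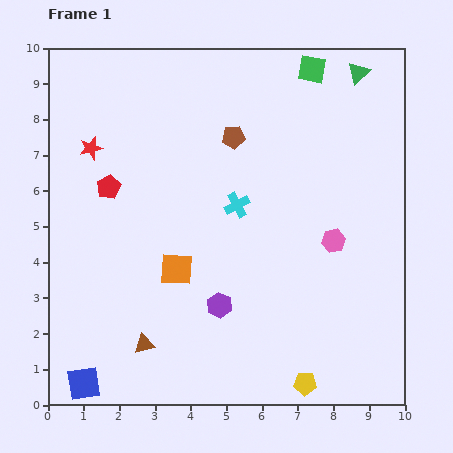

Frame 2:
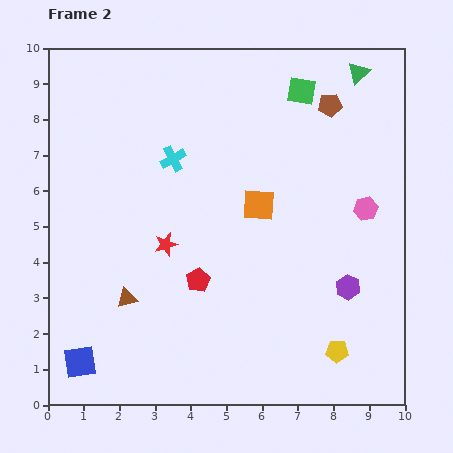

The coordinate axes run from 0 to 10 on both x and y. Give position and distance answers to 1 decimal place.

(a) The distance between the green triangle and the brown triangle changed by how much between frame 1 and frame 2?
-0.6

Distance in frame 1: 9.7. Distance in frame 2: 9.1.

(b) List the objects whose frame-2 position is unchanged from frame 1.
the green triangle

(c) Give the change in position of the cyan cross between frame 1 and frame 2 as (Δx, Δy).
(-1.8, 1.3)

The cyan cross was at (5.3, 5.6) in frame 1 and (3.5, 6.9) in frame 2.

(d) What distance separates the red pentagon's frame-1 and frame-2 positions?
3.6

The red pentagon moved from (1.7, 6.1) to (4.2, 3.5), a distance of √(2.5² + 2.6²) ≈ 3.6.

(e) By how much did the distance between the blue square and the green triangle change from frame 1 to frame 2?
-0.4

Distance in frame 1: 11.6. Distance in frame 2: 11.2.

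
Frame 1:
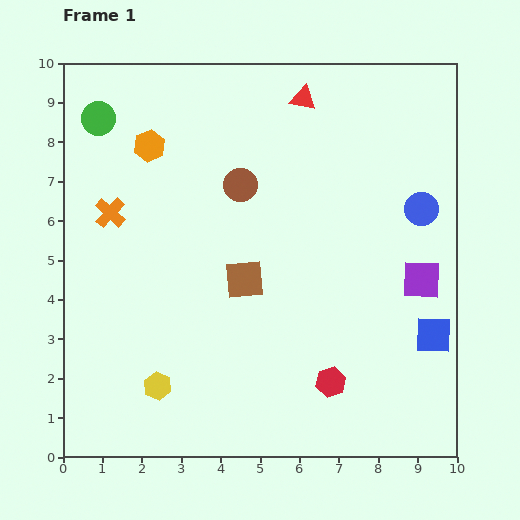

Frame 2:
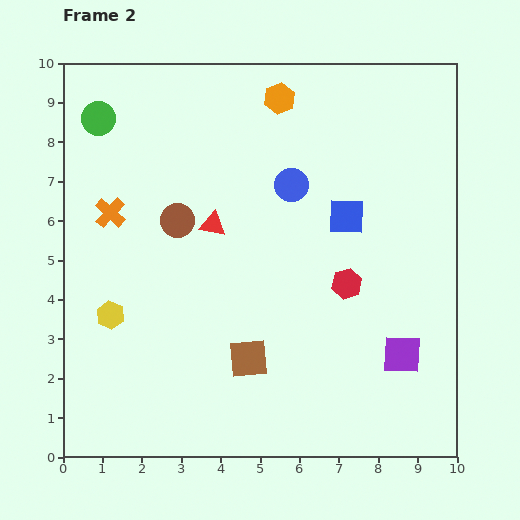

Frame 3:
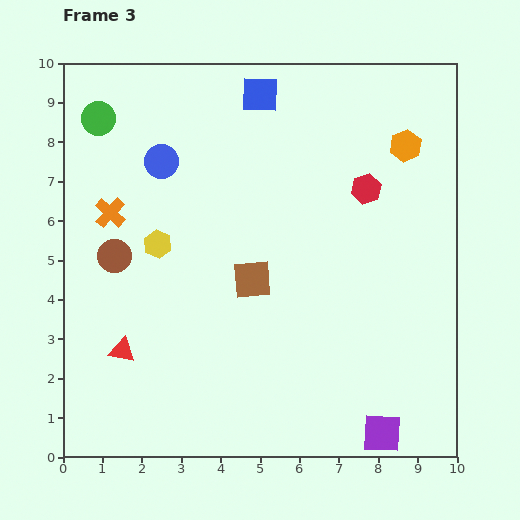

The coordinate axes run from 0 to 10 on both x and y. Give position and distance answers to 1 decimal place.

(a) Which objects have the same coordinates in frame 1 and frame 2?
the orange cross, the green circle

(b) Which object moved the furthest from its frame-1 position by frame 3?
the red triangle

(moved 7.9; next 7.5)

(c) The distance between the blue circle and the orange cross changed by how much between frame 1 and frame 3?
-6.1

Distance in frame 1: 7.9. Distance in frame 3: 1.8.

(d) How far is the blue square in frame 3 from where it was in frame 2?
3.8

The blue square moved from (7.2, 6.1) to (5.0, 9.2), a distance of √(2.2² + 3.1²) ≈ 3.8.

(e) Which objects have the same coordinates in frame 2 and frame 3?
the orange cross, the green circle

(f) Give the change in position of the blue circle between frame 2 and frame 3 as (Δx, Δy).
(-3.3, 0.6)

The blue circle was at (5.8, 6.9) in frame 2 and (2.5, 7.5) in frame 3.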